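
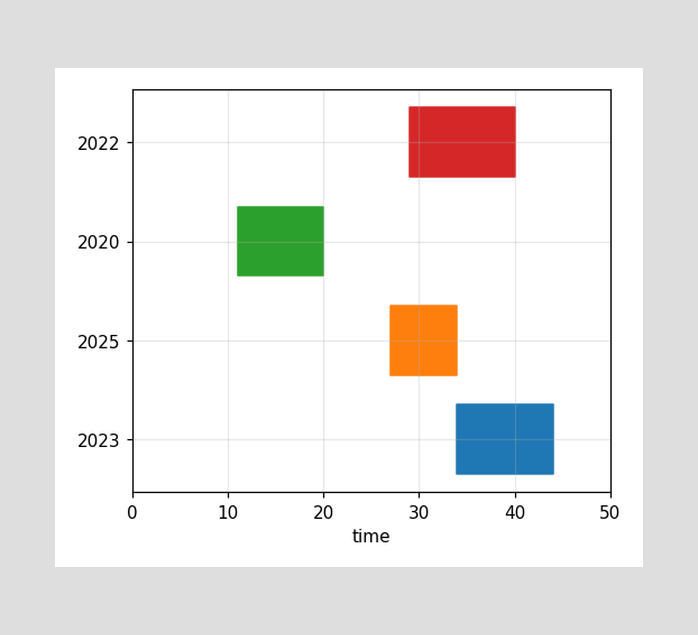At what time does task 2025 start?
27

The 2025 bar begins at t=27.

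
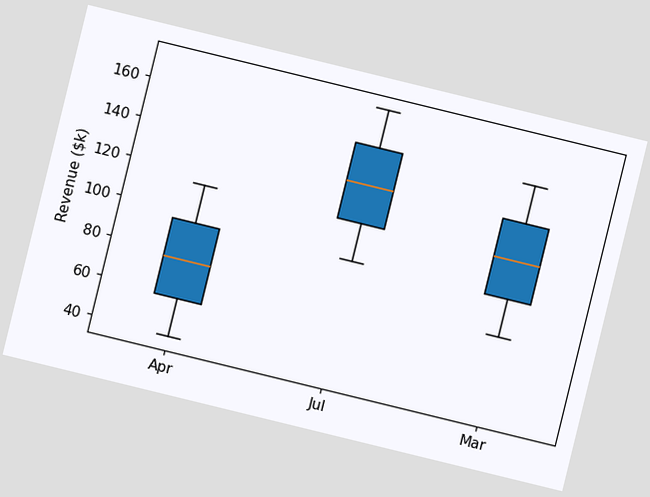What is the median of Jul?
The chart is tilted about 14° clockwise. The median line in the Jul box sits at $133k.

$133k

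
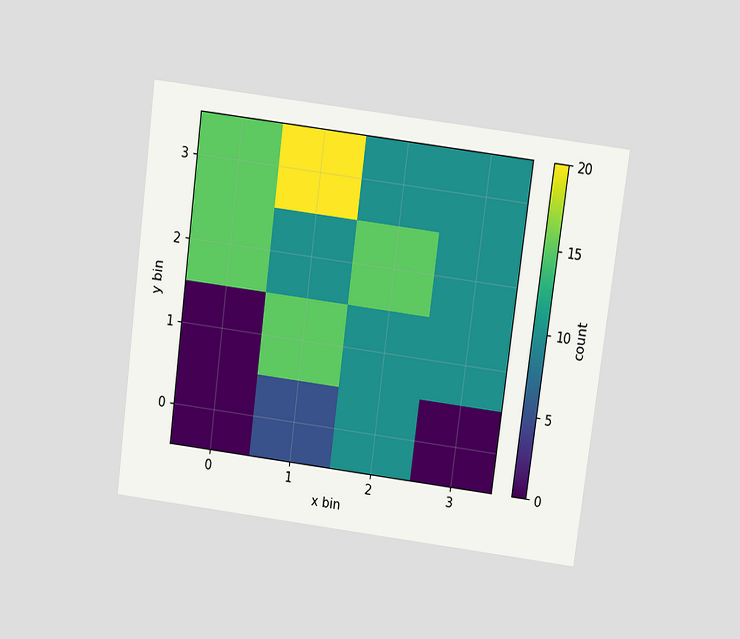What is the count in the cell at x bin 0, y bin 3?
The chart is tilted about 7° clockwise and viewed slightly from above. Matching the cell (0, 3) against the colorbar gives 15.

15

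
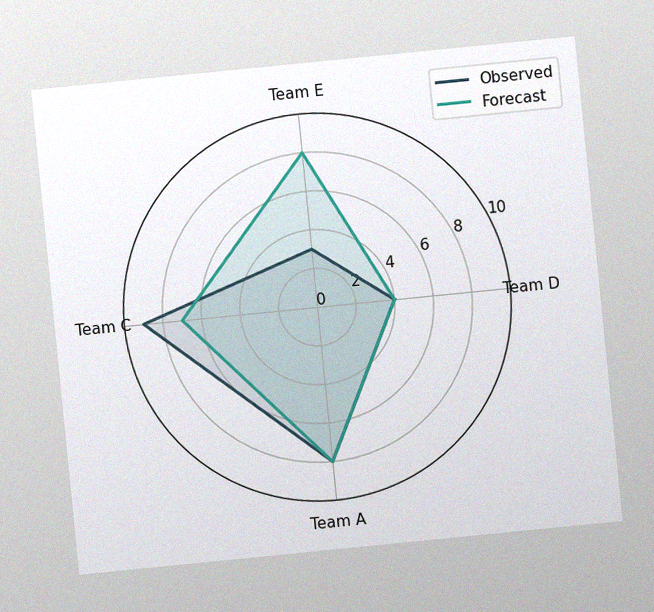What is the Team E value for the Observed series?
The chart is tilted about 6° counter-clockwise, with some photo noise. On the Team E axis, Observed reaches 3.

3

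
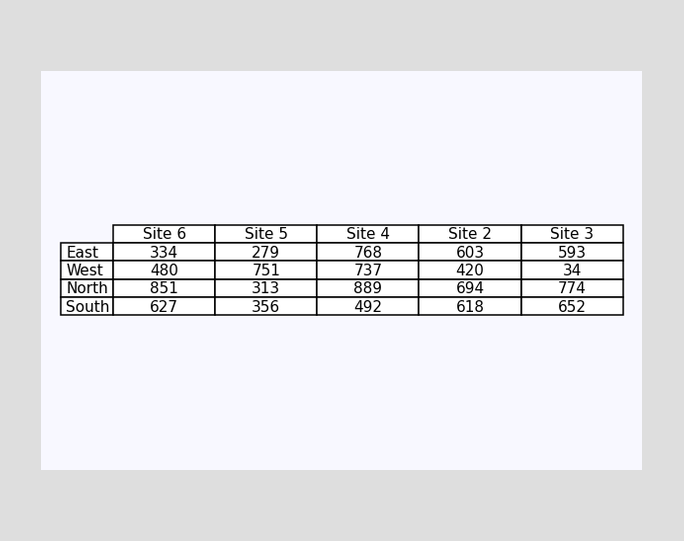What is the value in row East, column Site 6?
334

The (East, Site 6) cell reads 334.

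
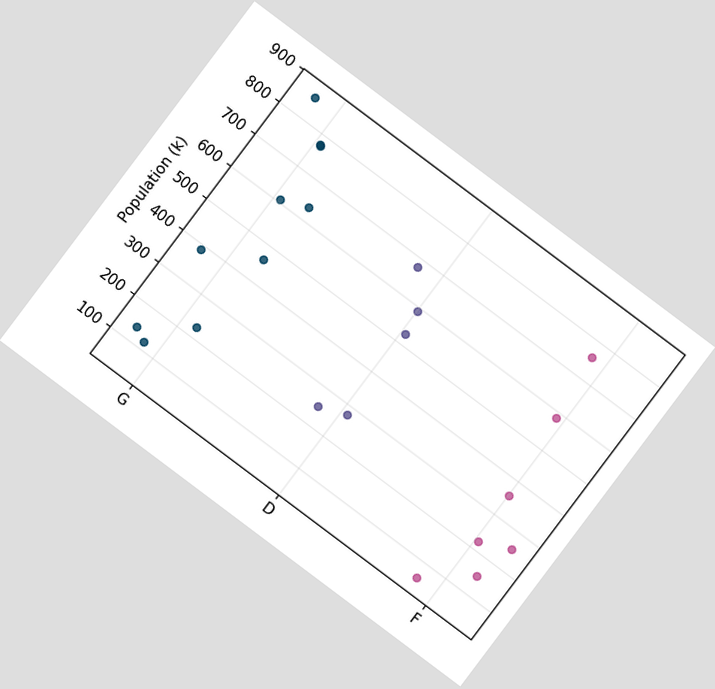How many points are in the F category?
The chart is tilted about 37° clockwise. Counting the markers in the F column gives 7.

7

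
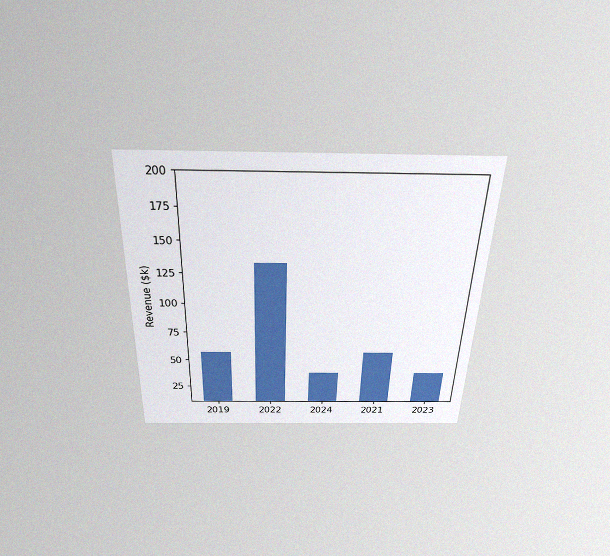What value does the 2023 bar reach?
$38k

The chart is viewed slightly from above, with some photo noise. Reading along the chart's y-axis, the 2023 bar reaches $38k.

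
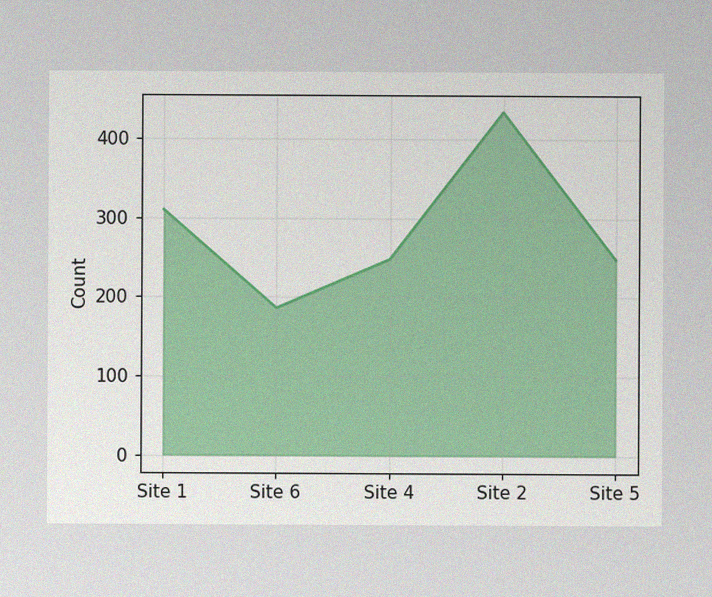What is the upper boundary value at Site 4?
The image has some photo noise and uneven lighting. At Site 4 the upper boundary is at 248.

248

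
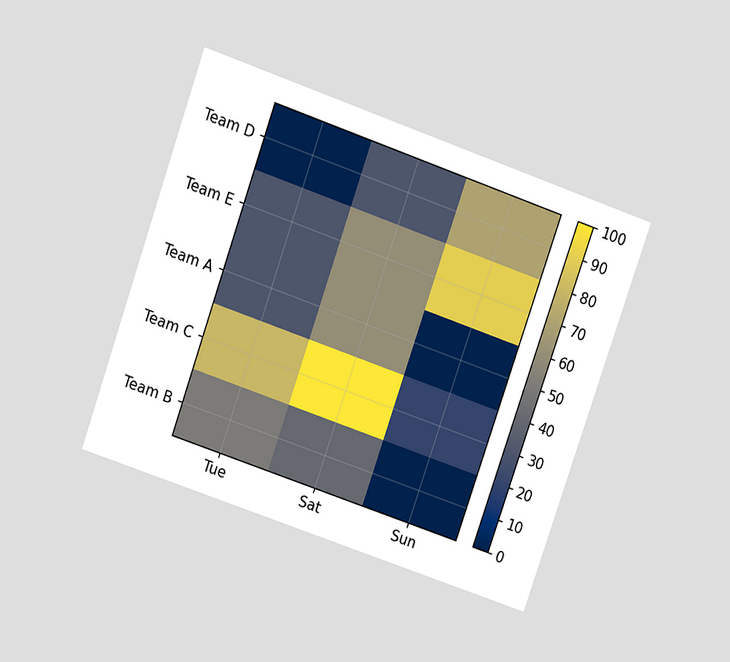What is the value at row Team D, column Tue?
0

The chart is tilted about 19° clockwise and viewed at a slight angle. Matching cell (Team D, Tue) against the colorbar gives 0.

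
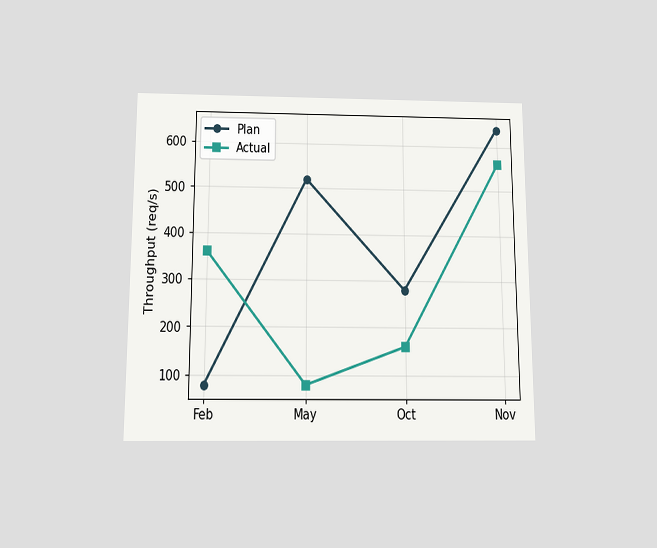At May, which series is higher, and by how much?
The chart is viewed slightly from below. At May, Plan sits above the other line by 440req/s.

Plan, by 440req/s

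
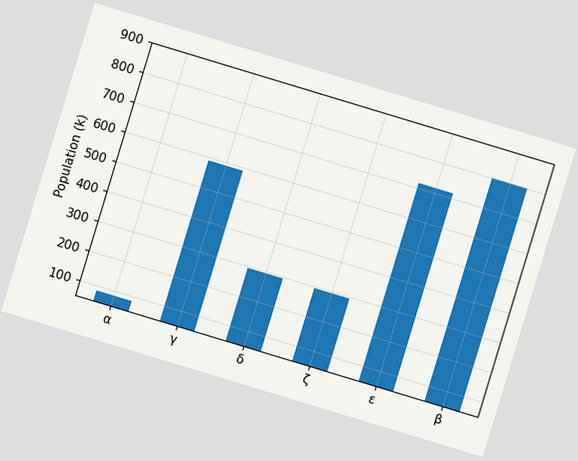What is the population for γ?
588k

The chart is tilted about 17° clockwise. Reading along the chart's y-axis, the γ bar reaches 588k.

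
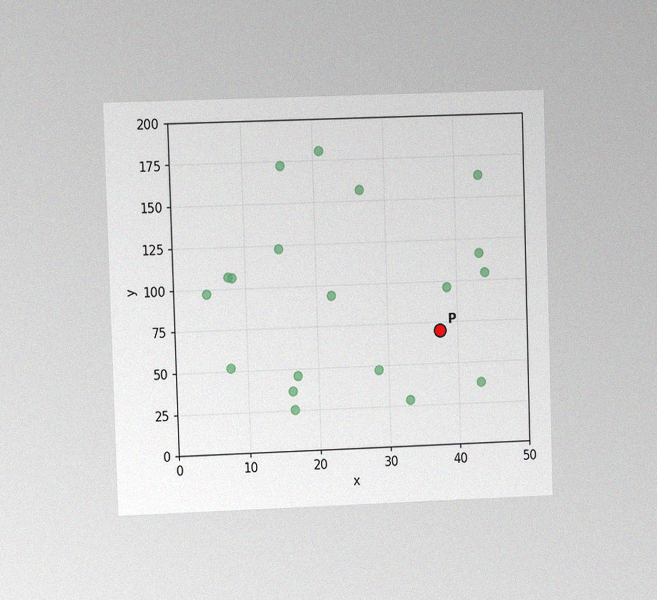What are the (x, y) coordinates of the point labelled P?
(37.5, 70)

The chart is viewed at a slight angle, with some photo noise. Following the gridlines from P to each axis, P sits at (37.5, 70).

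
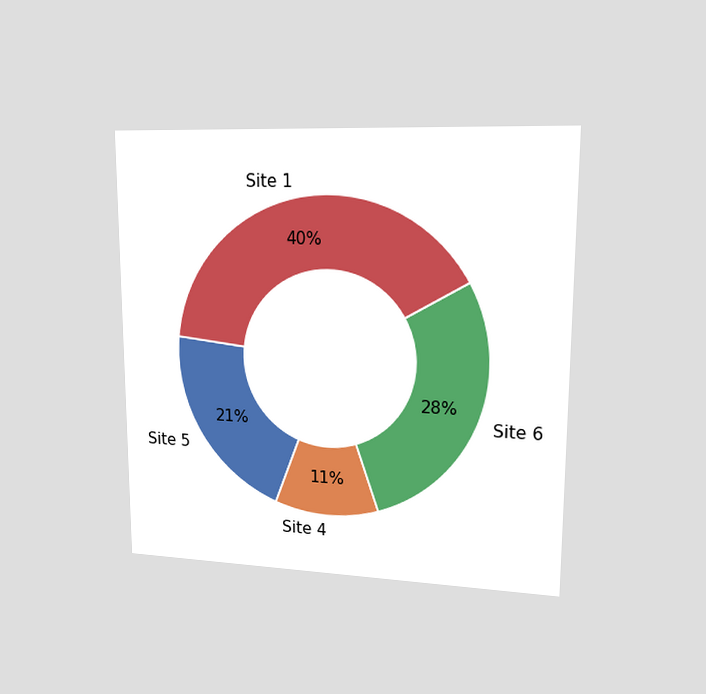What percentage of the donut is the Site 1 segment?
40%

The chart is viewed at a slight angle. The Site 1 segment takes up 40% of the ring.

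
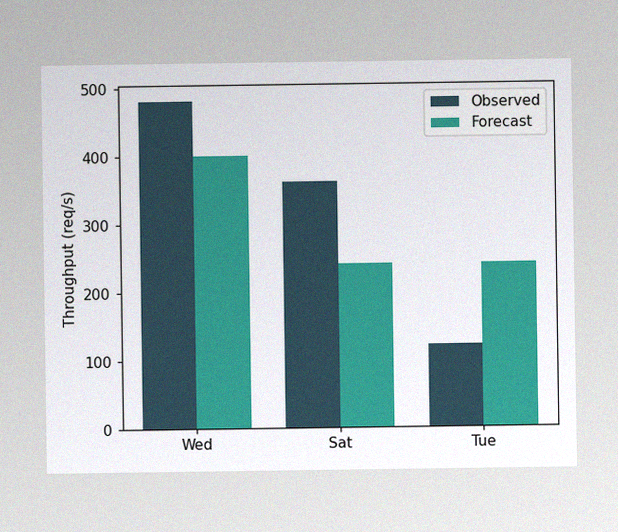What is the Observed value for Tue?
The image has some photo noise and uneven lighting. The Observed bar at Tue reaches 120req/s on the y-axis.

120req/s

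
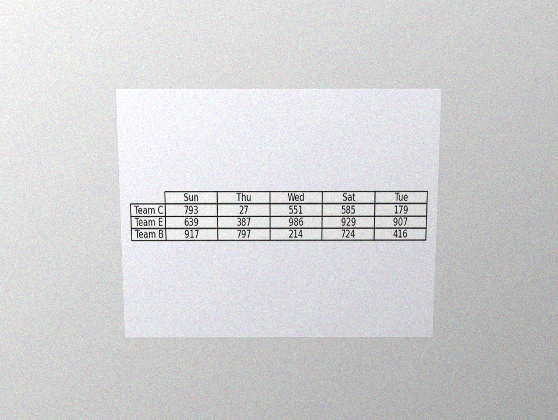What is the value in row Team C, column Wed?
551

The chart is viewed slightly from above, with some photo noise. The (Team C, Wed) cell reads 551.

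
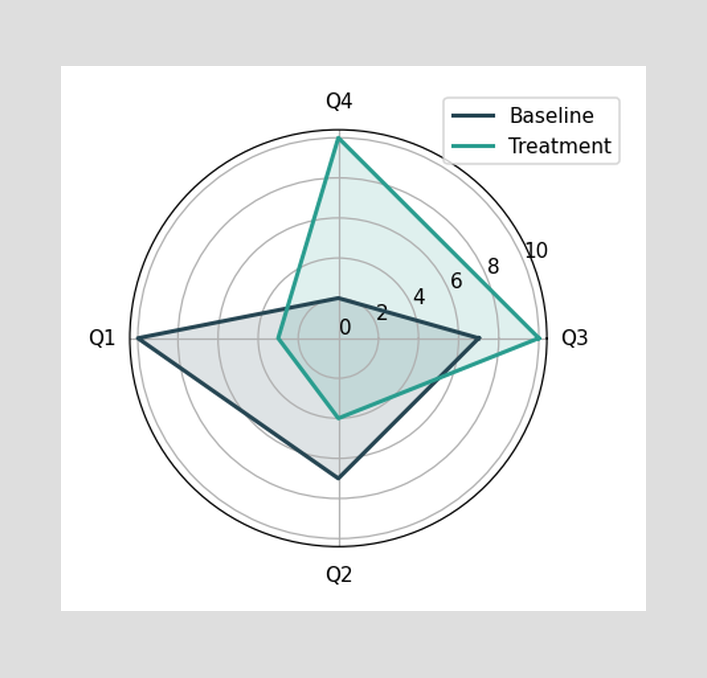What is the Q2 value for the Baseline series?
On the Q2 axis, Baseline reaches 7.

7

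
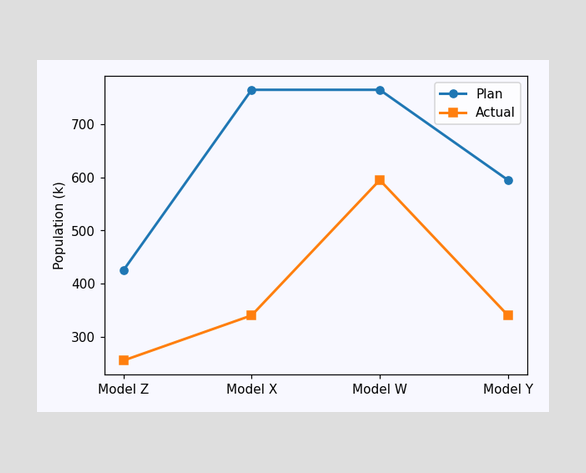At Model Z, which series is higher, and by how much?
Plan, by 170k

At Model Z, Plan sits above the other line by 170k.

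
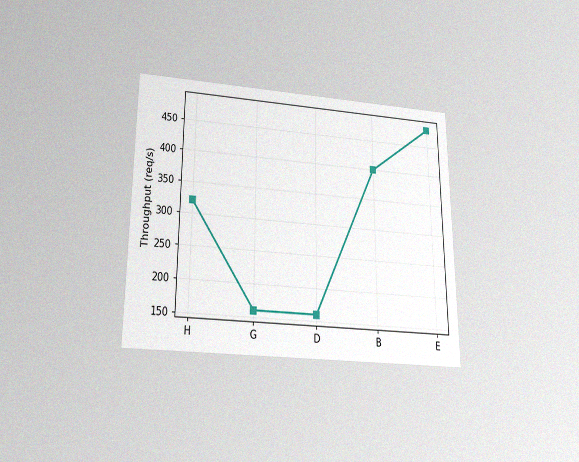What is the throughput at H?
The chart is viewed slightly from below, with some photo noise. At H, the line is at 320req/s.

320req/s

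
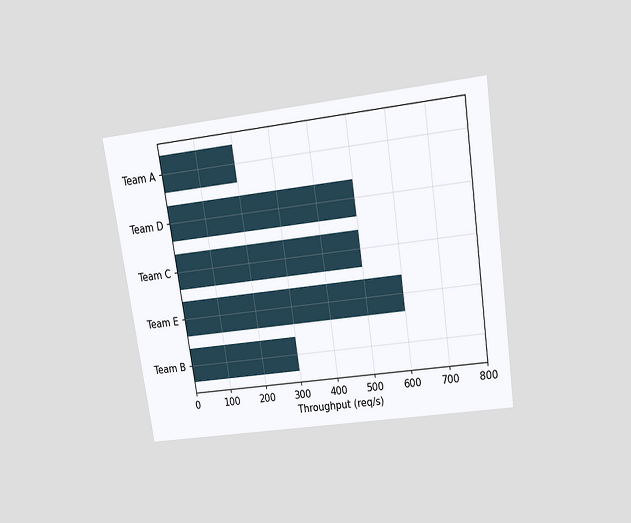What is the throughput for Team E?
600req/s

The chart is tilted about 9° counter-clockwise and viewed slightly from above. Reading along the chart's x-axis, the Team E bar reaches 600req/s.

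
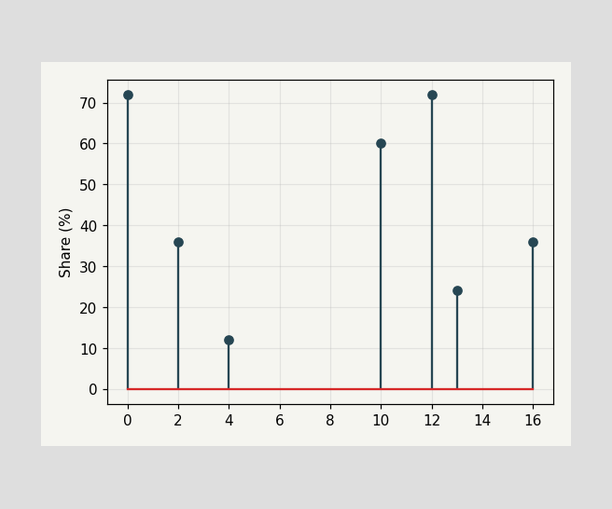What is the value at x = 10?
The stem at x=10 reaches 60%.

60%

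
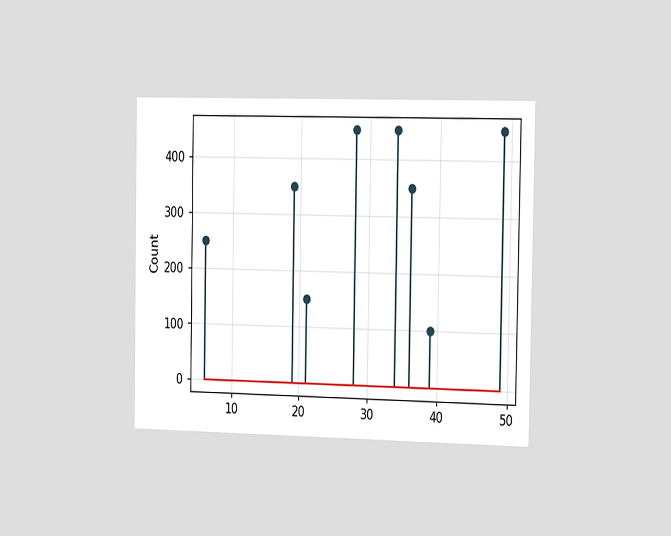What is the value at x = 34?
450

The chart is viewed slightly from the right. The stem at x=34 reaches 450.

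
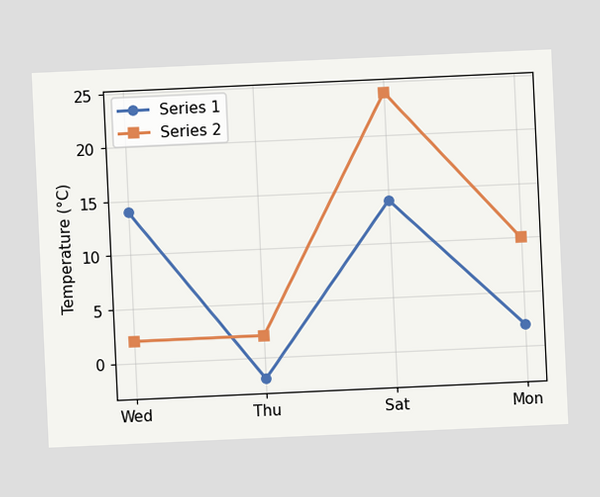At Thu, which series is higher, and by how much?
Series 2, by 4°C

The chart is tilted about 3° counter-clockwise. At Thu, Series 2 sits above the other line by 4°C.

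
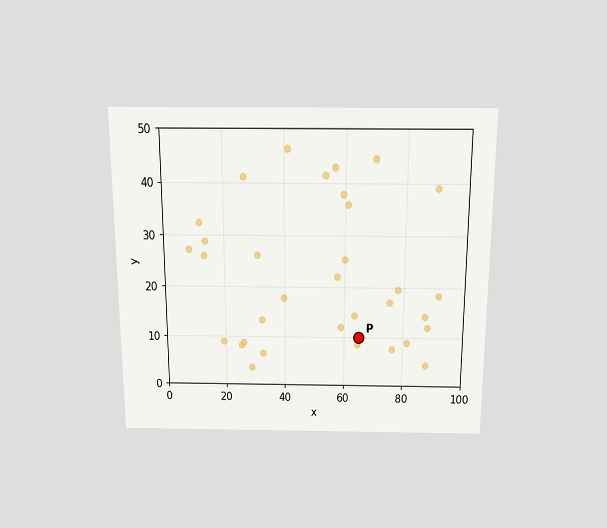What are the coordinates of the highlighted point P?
The chart is viewed slightly from above. Following the gridlines from P to each axis, P sits at (65, 10).

(65, 10)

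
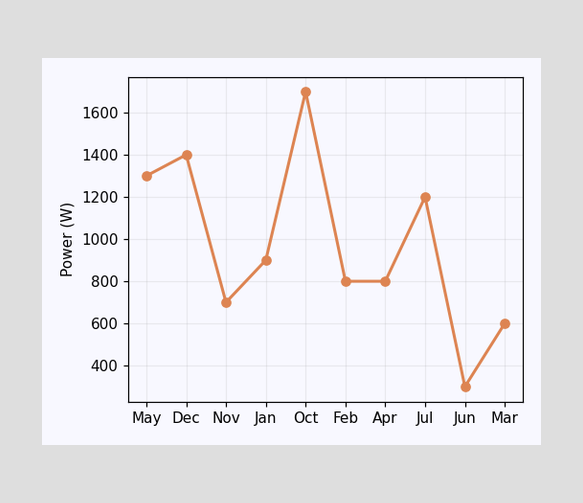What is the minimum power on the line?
300W

The lowest point is at Jun, and reading across to the y-axis gives 300W.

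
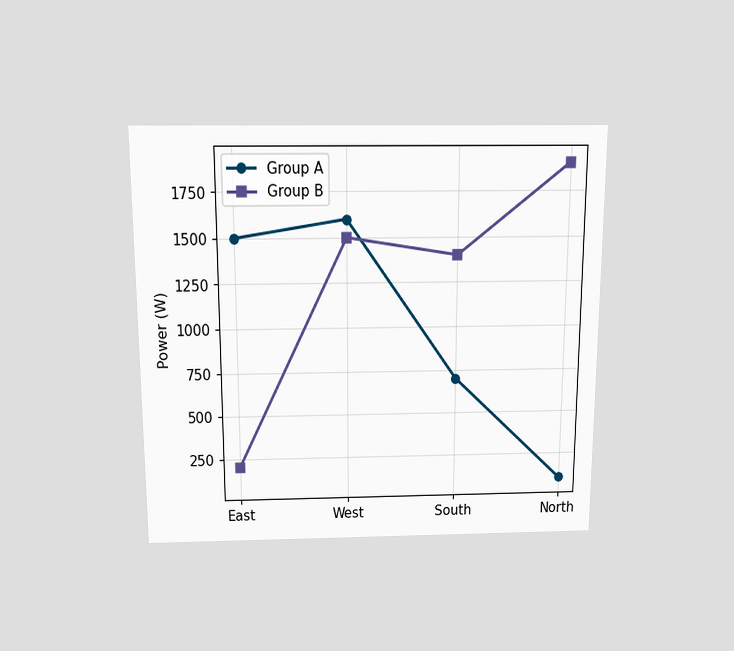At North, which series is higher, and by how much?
Group B, by 1800W

The chart is viewed slightly from above. At North, Group B sits above the other line by 1800W.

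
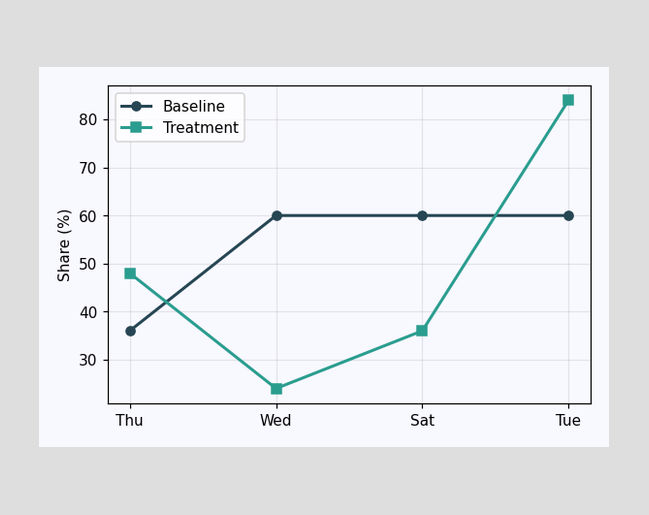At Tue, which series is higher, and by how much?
Treatment, by 24%

At Tue, Treatment sits above the other line by 24%.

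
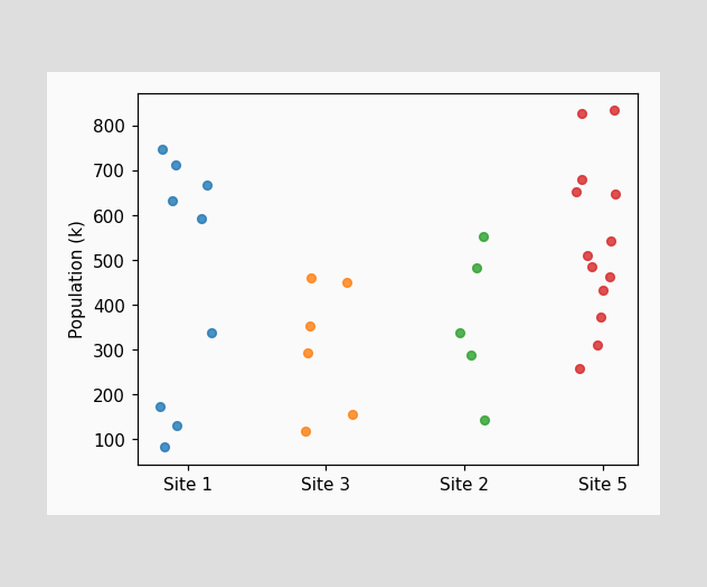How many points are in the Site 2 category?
Counting the markers in the Site 2 column gives 5.

5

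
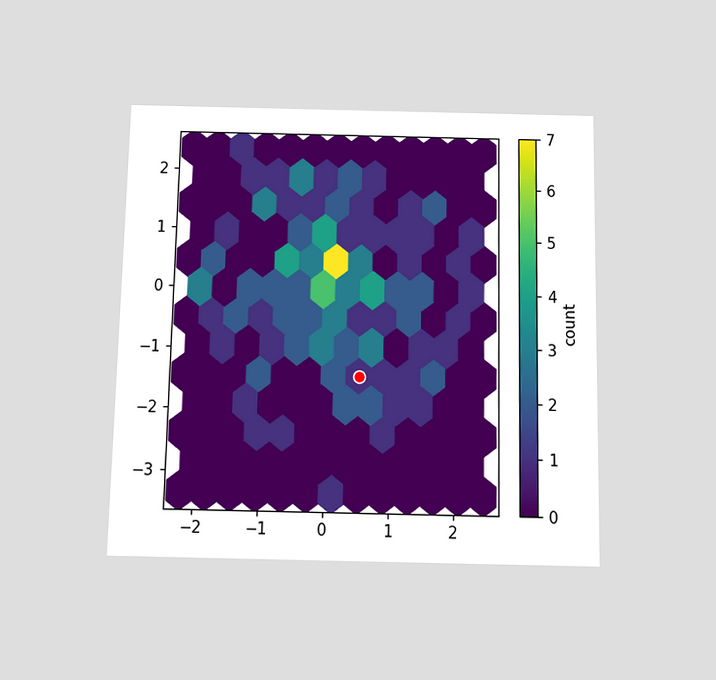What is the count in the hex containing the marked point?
The chart is viewed slightly from below. The marked hex reads 1 on the colorbar.

1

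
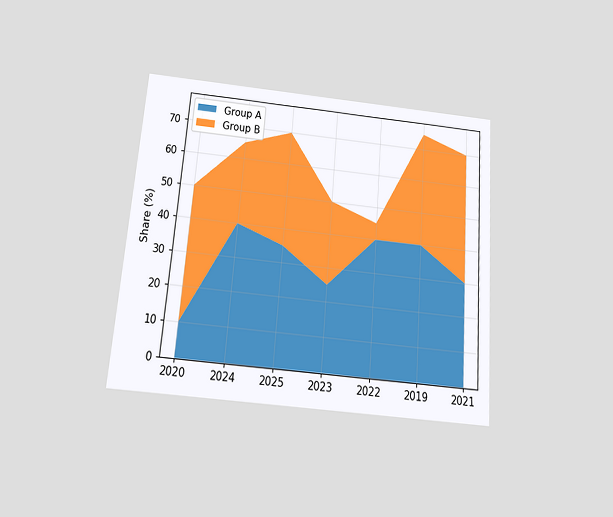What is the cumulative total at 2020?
50%

The chart is tilted about 5° clockwise and viewed slightly from below. The stacked total at 2020 reaches 50%.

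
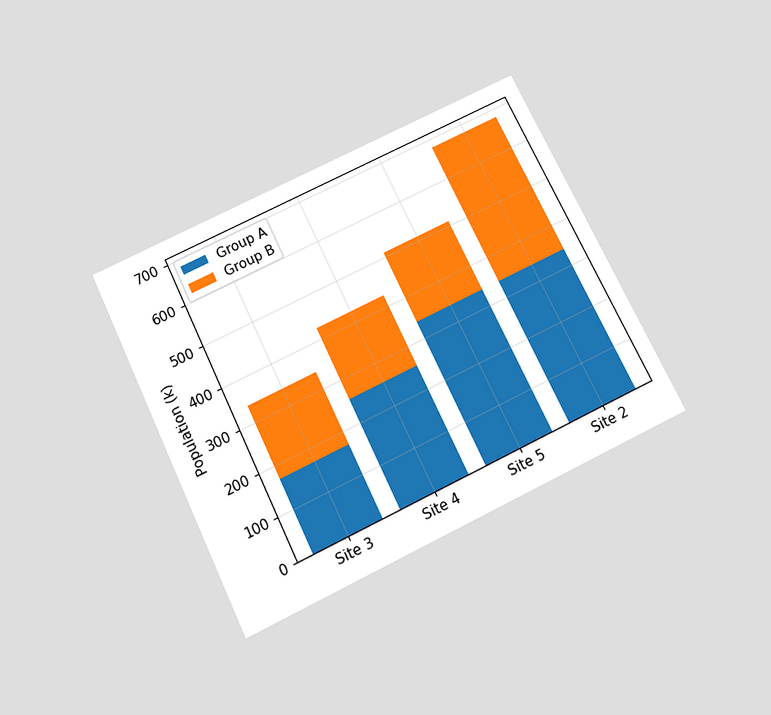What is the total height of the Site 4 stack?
425k

The chart is tilted about 26° counter-clockwise and viewed slightly from below. The Site 4 stack's top reaches 425k on the y-axis.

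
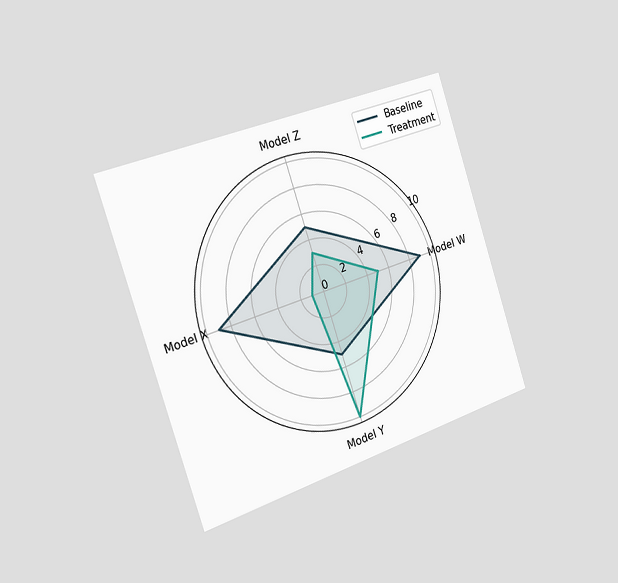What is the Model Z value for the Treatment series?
3

The chart is tilted about 18° counter-clockwise and viewed slightly from the left. On the Model Z axis, Treatment reaches 3.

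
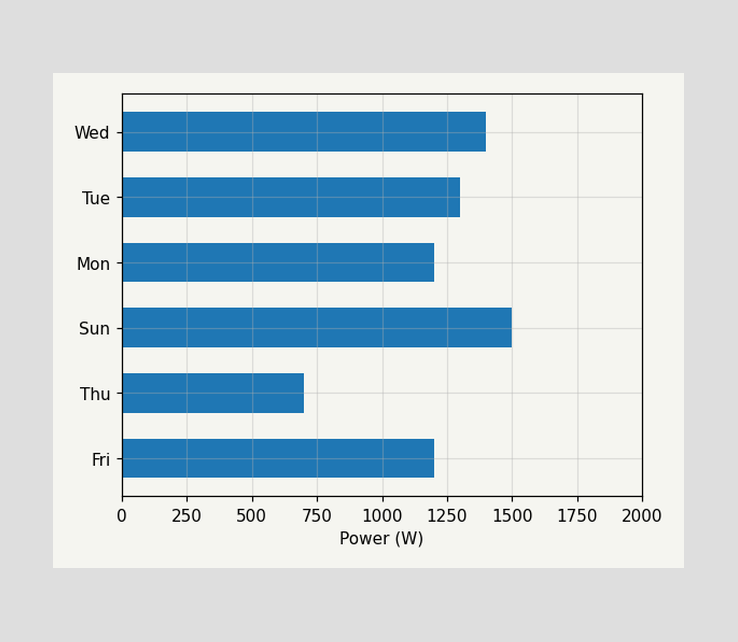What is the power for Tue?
1300W

Reading along the chart's x-axis, the Tue bar reaches 1300W.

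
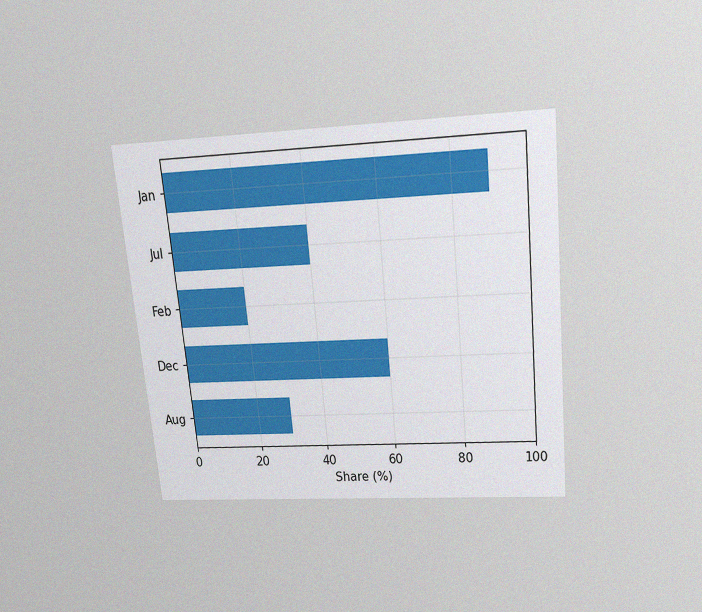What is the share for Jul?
40%

The chart is tilted about 6° counter-clockwise and viewed slightly from above, with some photo noise. Reading along the chart's x-axis, the Jul bar reaches 40%.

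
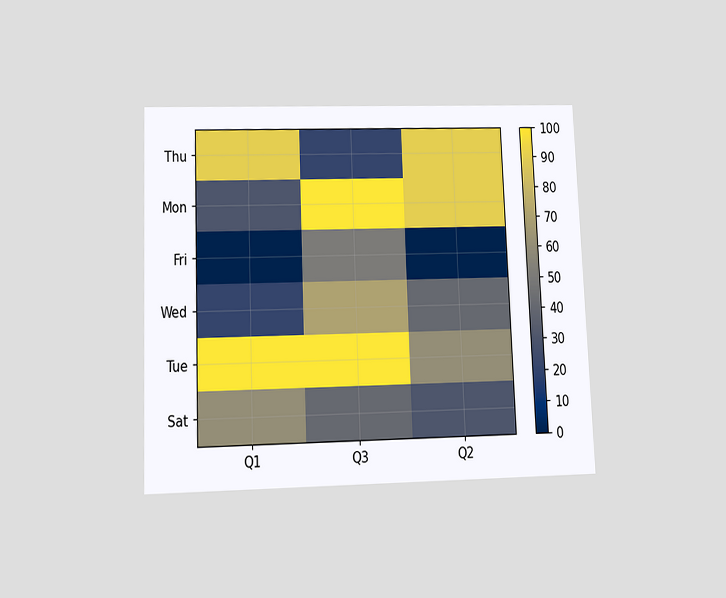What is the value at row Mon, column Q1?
30

The chart is tilted about 2° counter-clockwise and viewed slightly from below. Matching cell (Mon, Q1) against the colorbar gives 30.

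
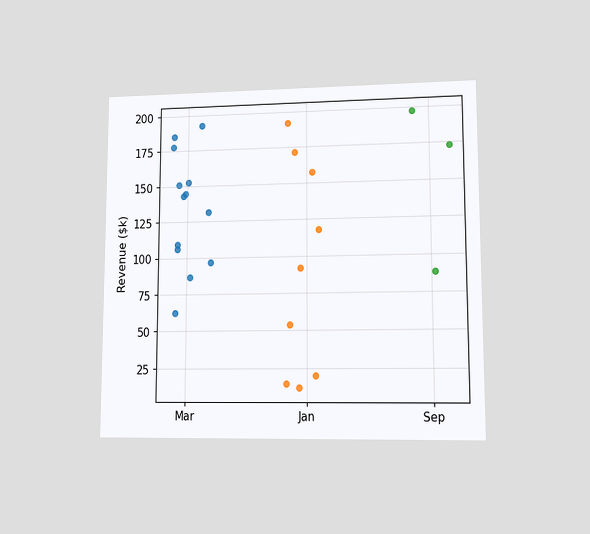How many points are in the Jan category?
9

The chart is viewed at a slight angle. Counting the markers in the Jan column gives 9.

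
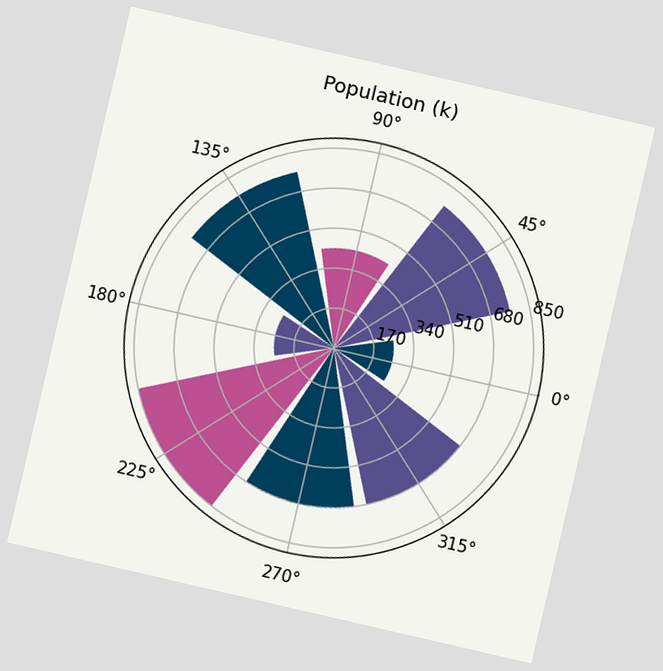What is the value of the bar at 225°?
850k

The chart is tilted about 13° clockwise. The bar at 225° reaches 850k on the radial axis.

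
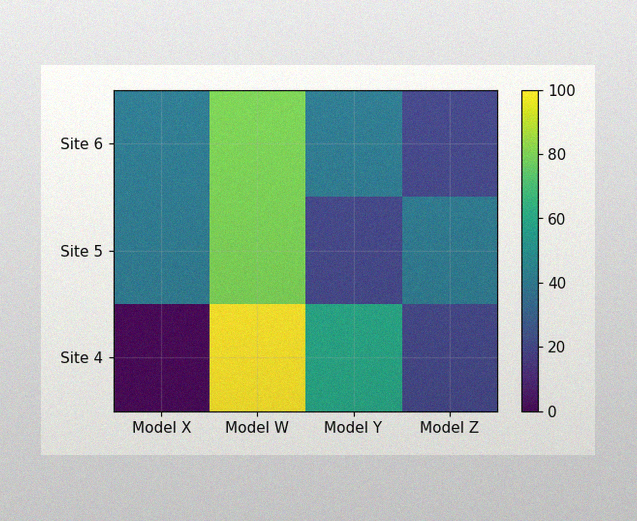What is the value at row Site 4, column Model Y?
The image has some photo noise and uneven lighting. Matching cell (Site 4, Model Y) against the colorbar gives 60.

60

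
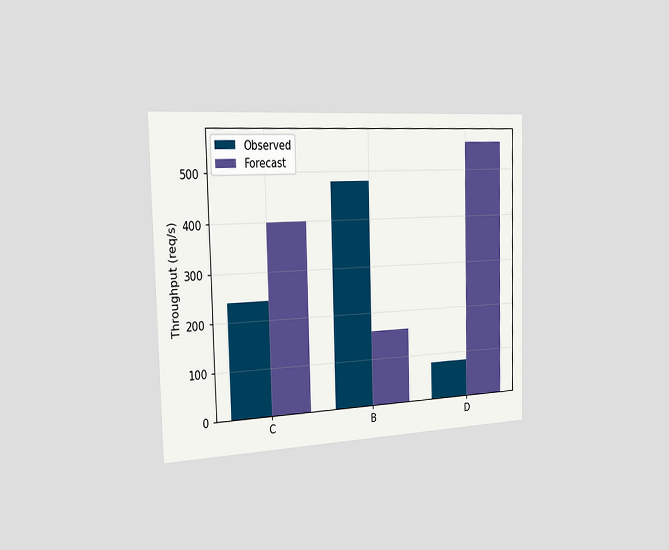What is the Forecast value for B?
160req/s

The chart is viewed slightly from the left. The Forecast bar at B reaches 160req/s on the y-axis.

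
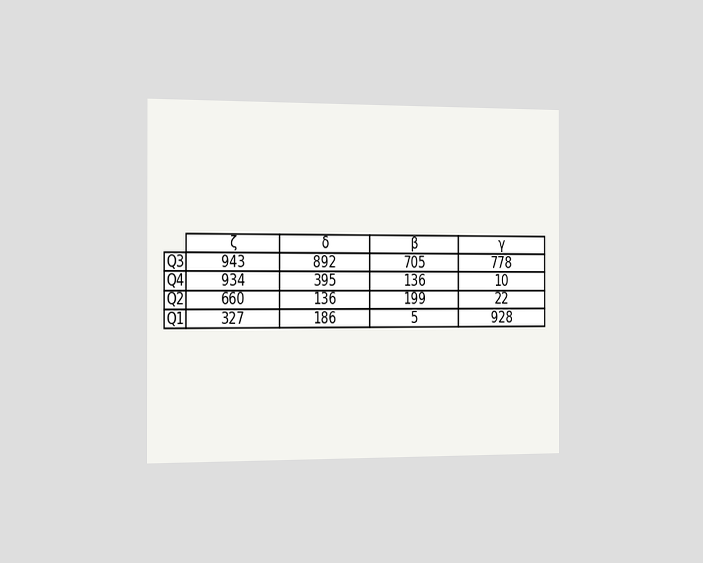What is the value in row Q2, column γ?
22

The chart is viewed slightly from the left. The (Q2, γ) cell reads 22.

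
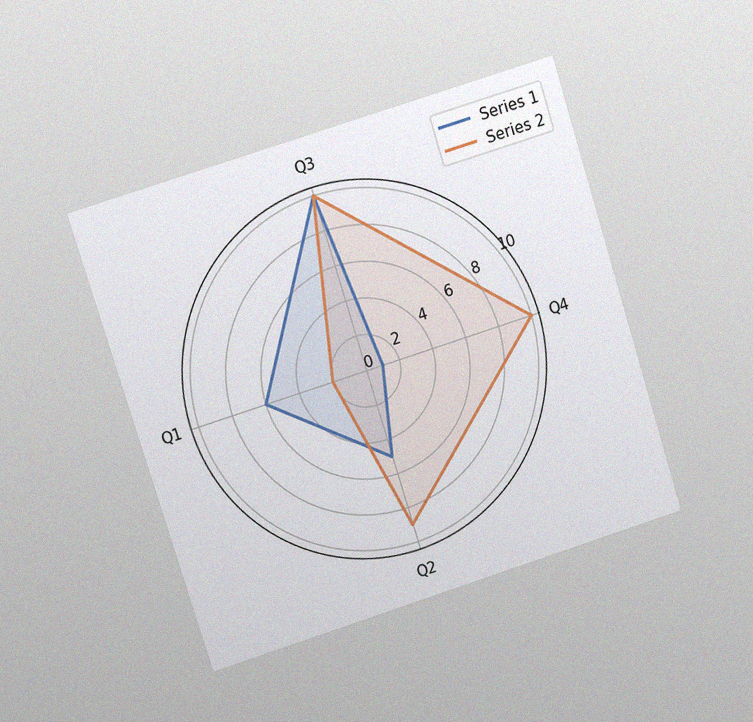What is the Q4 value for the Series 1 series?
1

The chart is tilted about 17° counter-clockwise and viewed at a slight angle, with some photo noise. On the Q4 axis, Series 1 reaches 1.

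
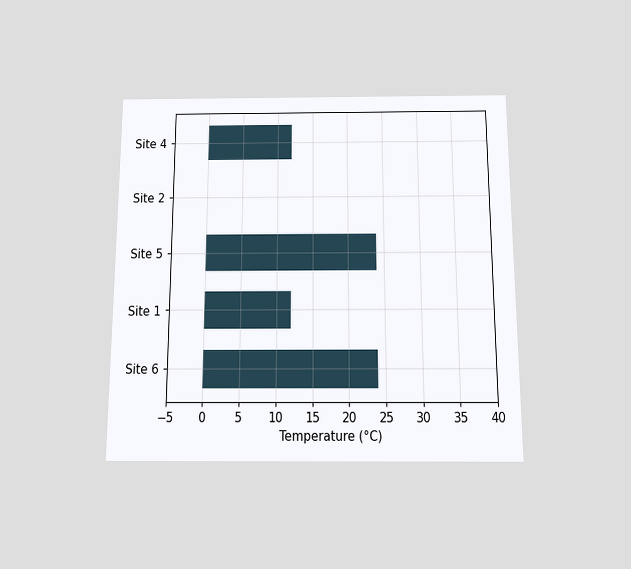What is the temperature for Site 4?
The chart is viewed slightly from below. Reading along the chart's x-axis, the Site 4 bar reaches 12°C.

12°C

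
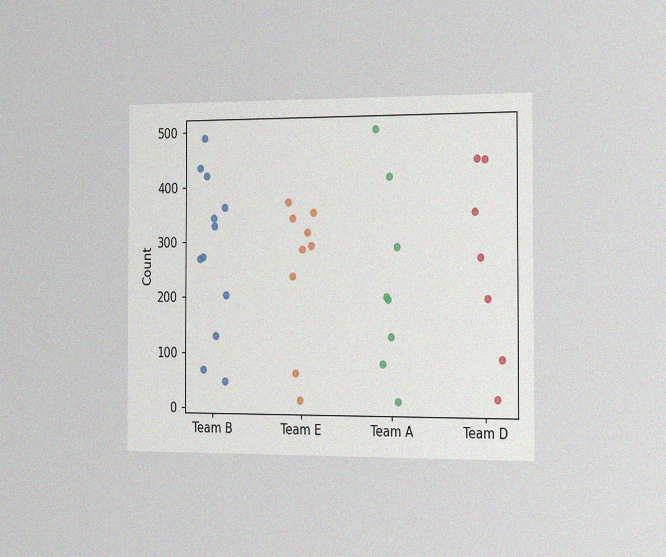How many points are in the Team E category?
9

The chart is viewed slightly from the right, with some photo noise. Counting the markers in the Team E column gives 9.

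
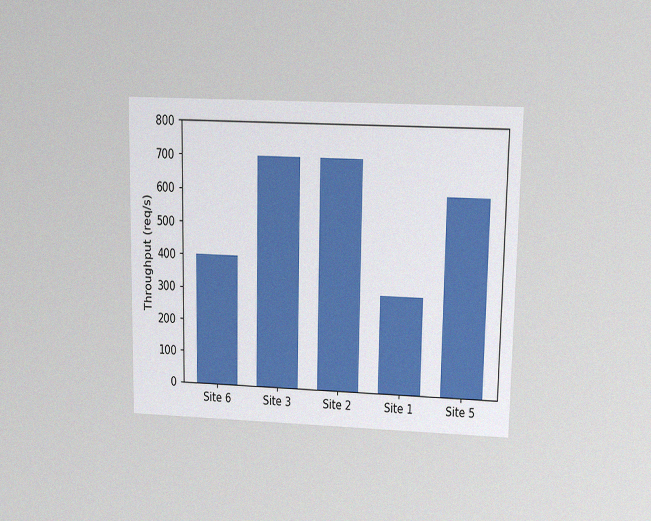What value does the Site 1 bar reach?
300req/s

The chart is viewed slightly from above, with some photo noise. Reading along the chart's y-axis, the Site 1 bar reaches 300req/s.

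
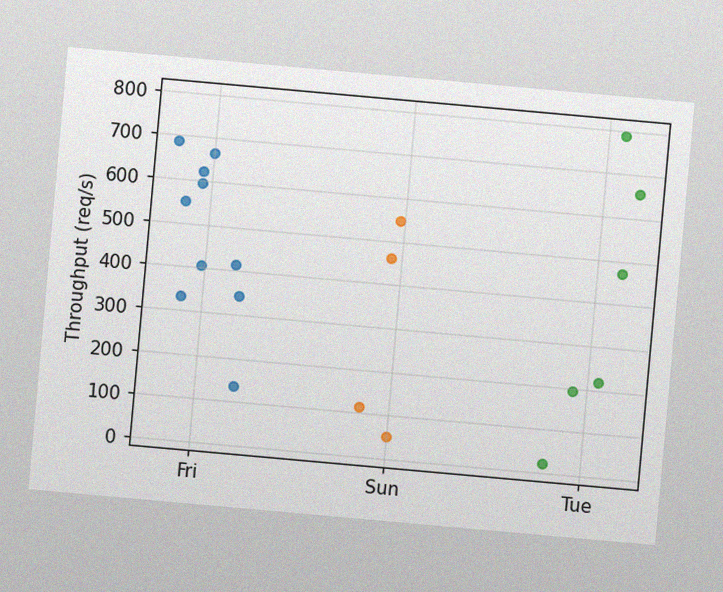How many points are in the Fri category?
10

The chart is tilted about 5° clockwise, with some photo noise. Counting the markers in the Fri column gives 10.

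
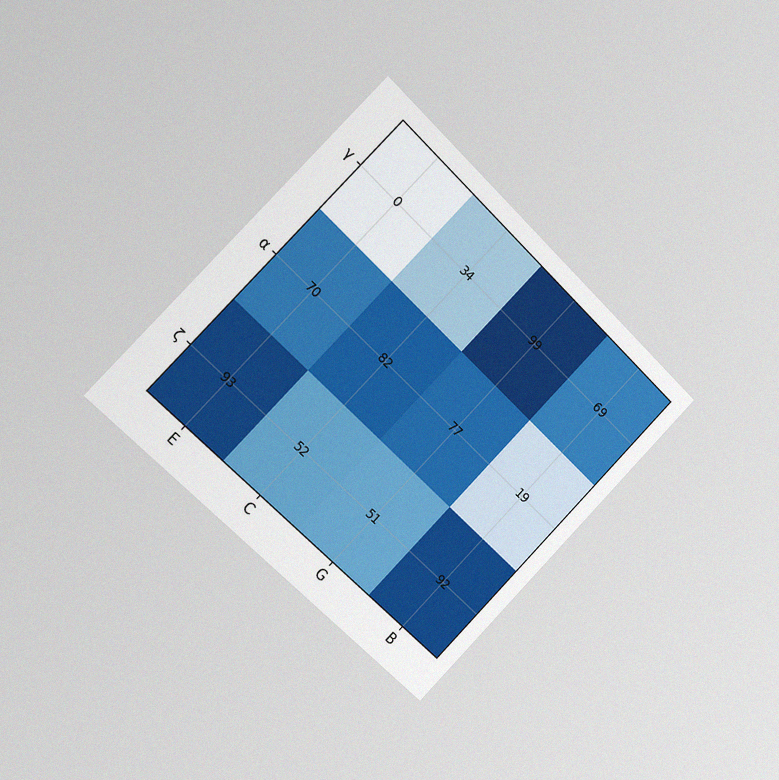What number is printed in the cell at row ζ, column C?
52

The chart is tilted about 45° clockwise and viewed slightly from the left, with some photo noise. The (ζ, C) cell reads 52.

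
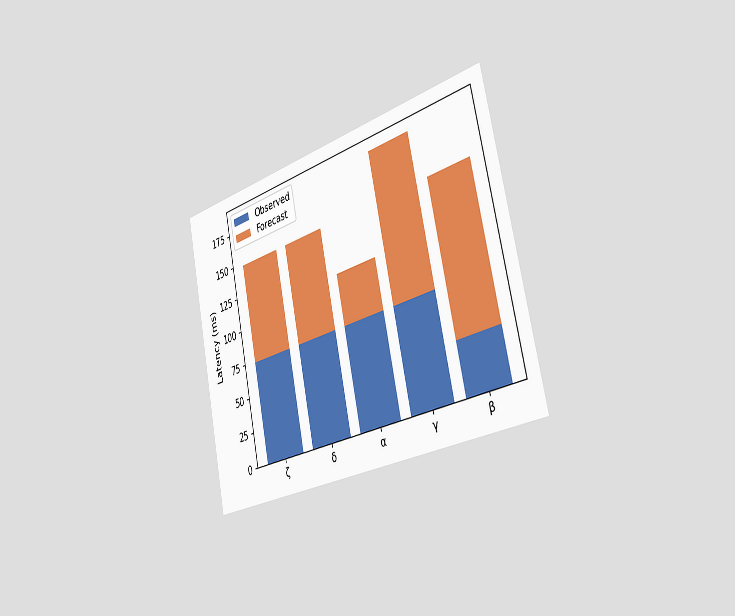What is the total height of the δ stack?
148ms

The chart is tilted about 12° counter-clockwise and viewed slightly from the right. The δ stack's top reaches 148ms on the y-axis.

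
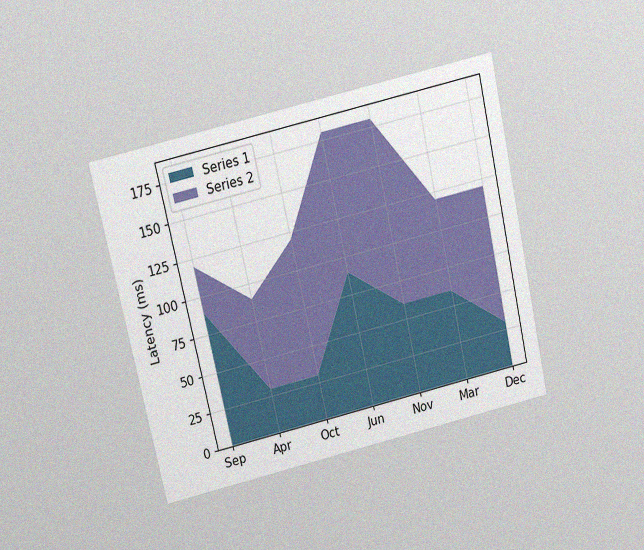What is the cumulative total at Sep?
120ms

The chart is tilted about 13° counter-clockwise and viewed slightly from above, with some photo noise. The stacked total at Sep reaches 120ms.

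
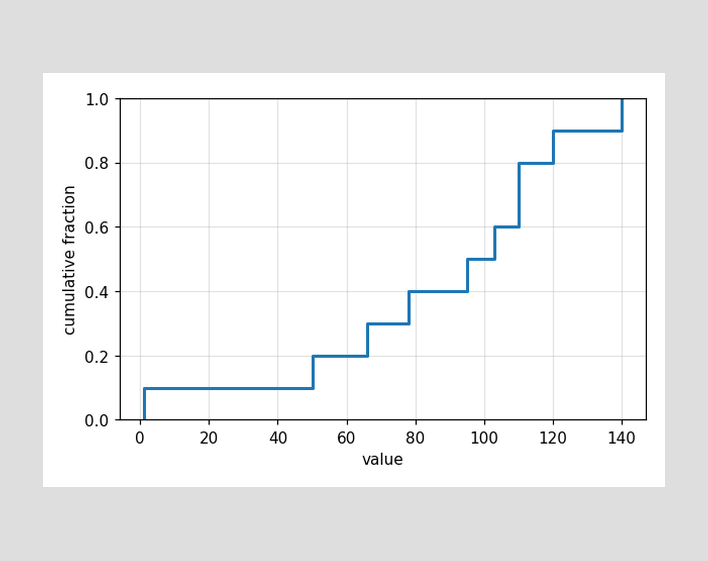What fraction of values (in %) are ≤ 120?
90%

At x=120 the ECDF step is at 90%.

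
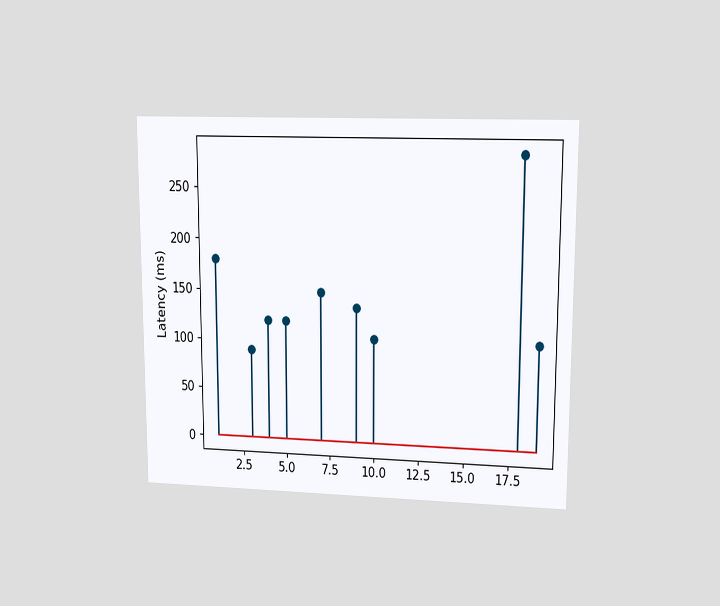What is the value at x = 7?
The chart is viewed at a slight angle. The stem at x=7 reaches 150ms.

150ms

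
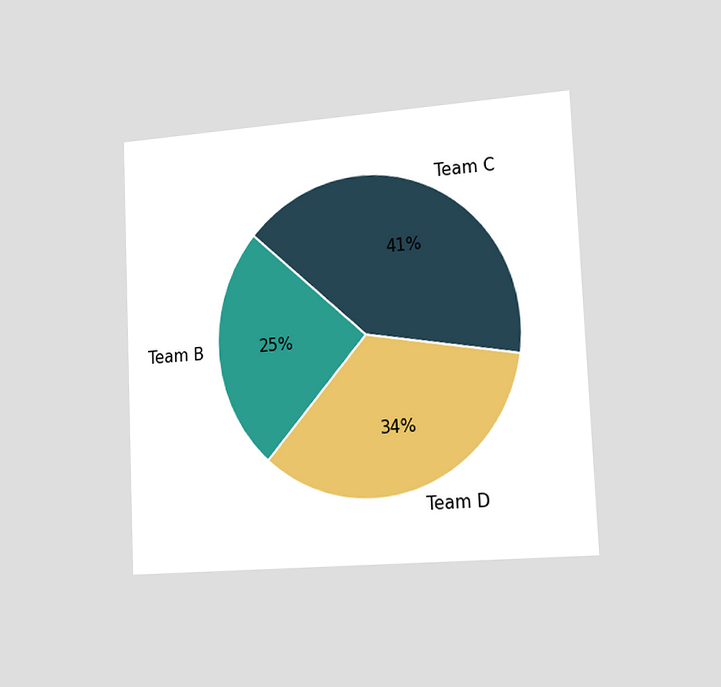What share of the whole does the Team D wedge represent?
The chart is tilted about 3° counter-clockwise and viewed slightly from the right. The Team D slice takes up 34% of the pie.

34%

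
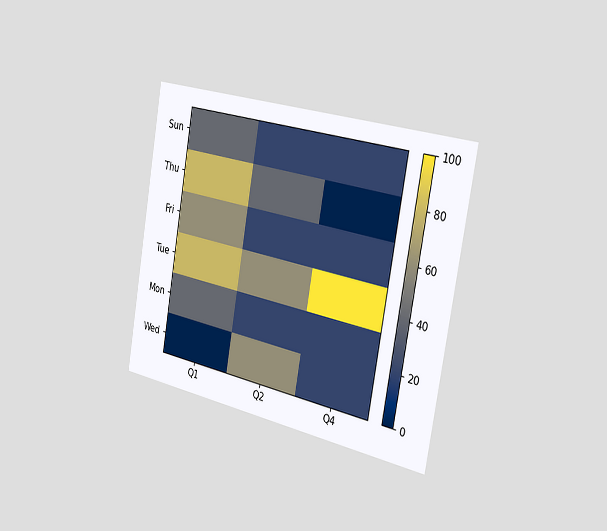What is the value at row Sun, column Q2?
The chart is tilted about 10° clockwise and viewed slightly from the right. Matching cell (Sun, Q2) against the colorbar gives 20.

20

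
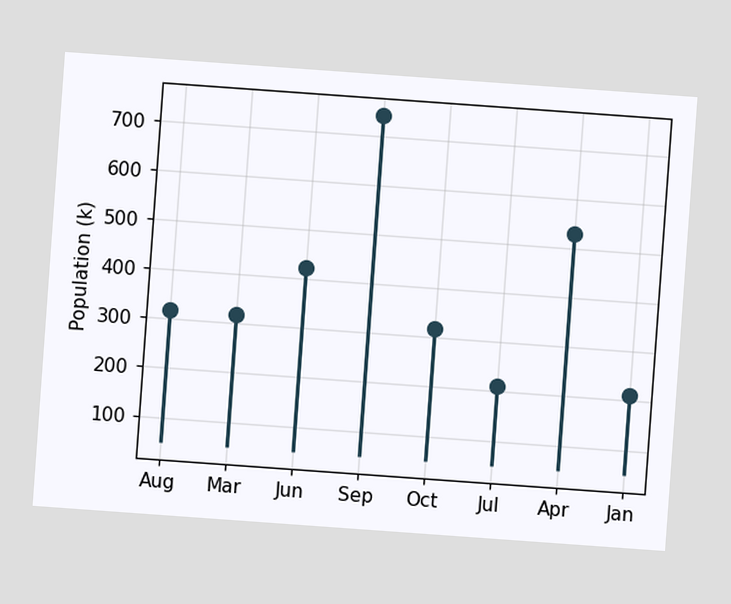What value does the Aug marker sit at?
318k

The chart is tilted about 4° clockwise. The Aug marker sits at 318k.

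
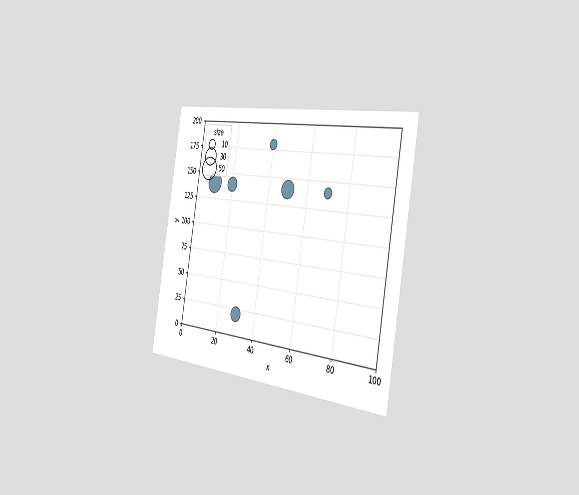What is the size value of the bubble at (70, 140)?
10

The chart is tilted about 10° clockwise and viewed slightly from the right. Matching the bubble at (70, 140) against the size legend gives 10.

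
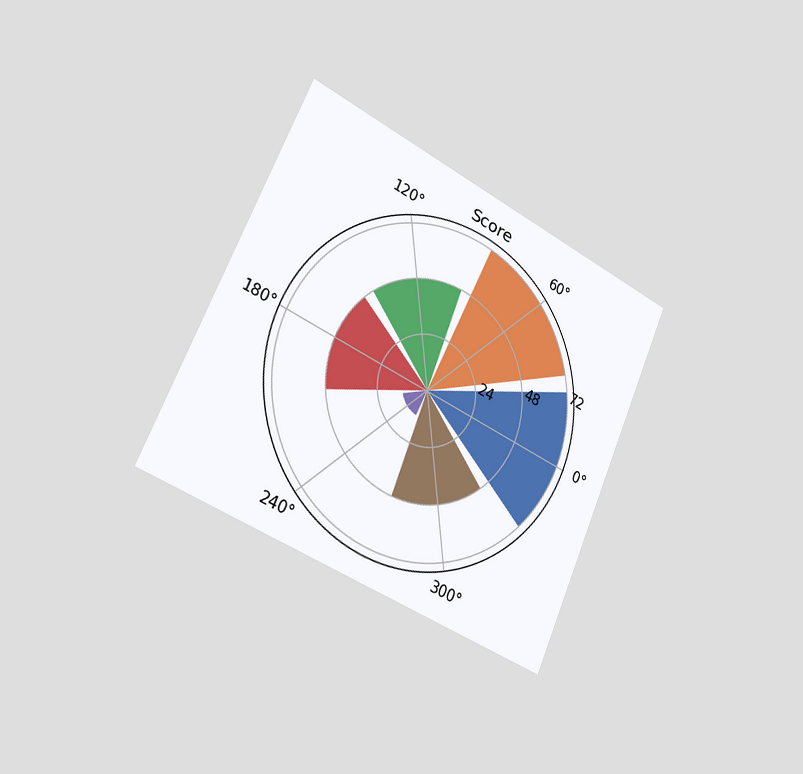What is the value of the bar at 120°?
The chart is tilted about 24° clockwise and viewed slightly from the left. The bar at 120° reaches 48 on the radial axis.

48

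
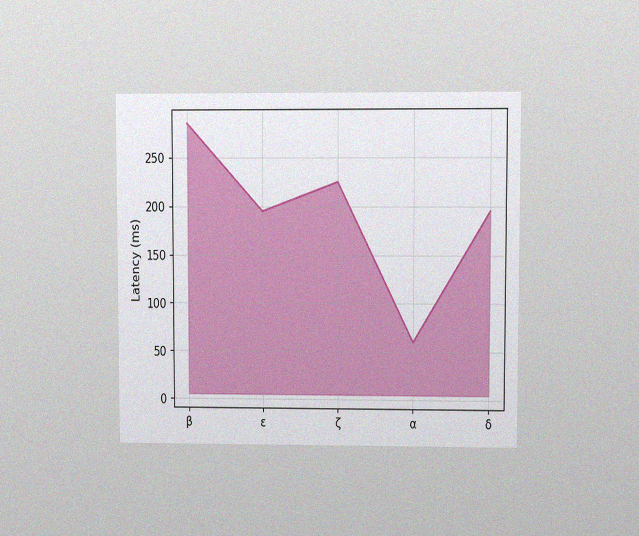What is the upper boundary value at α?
60ms

The chart is viewed at a slight angle, with some photo noise. At α the upper boundary is at 60ms.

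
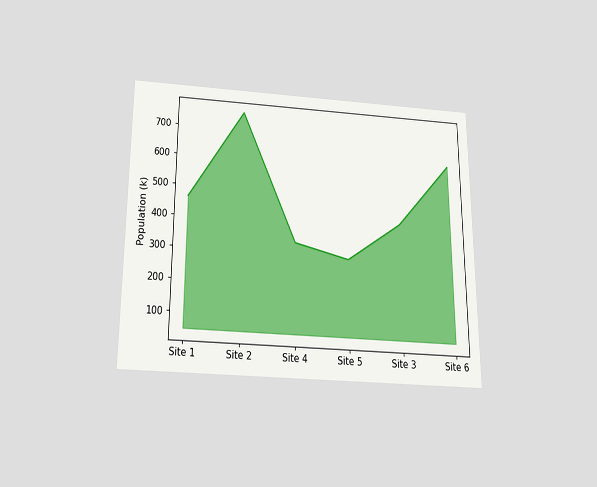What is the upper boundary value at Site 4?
The chart is viewed slightly from below. At Site 4 the upper boundary is at 336k.

336k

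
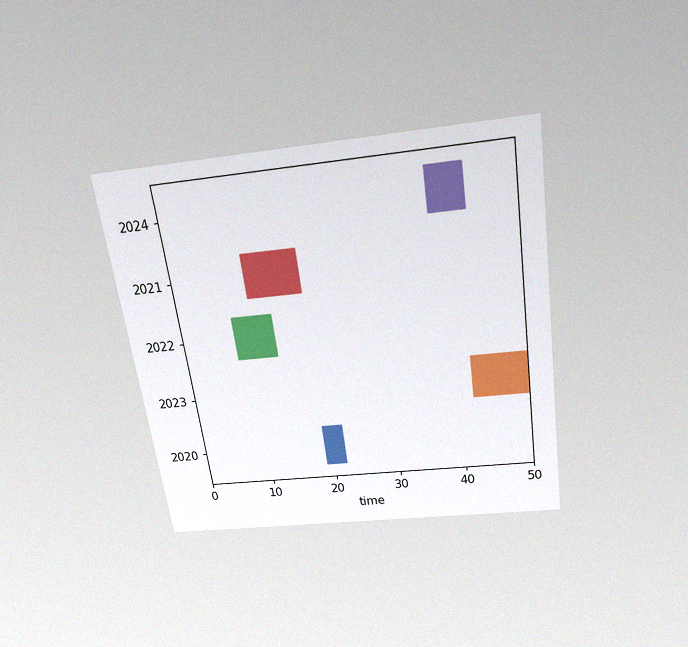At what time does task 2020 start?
19

The chart is tilted about 8° counter-clockwise and viewed slightly from above, with some photo noise. The 2020 bar begins at t=19.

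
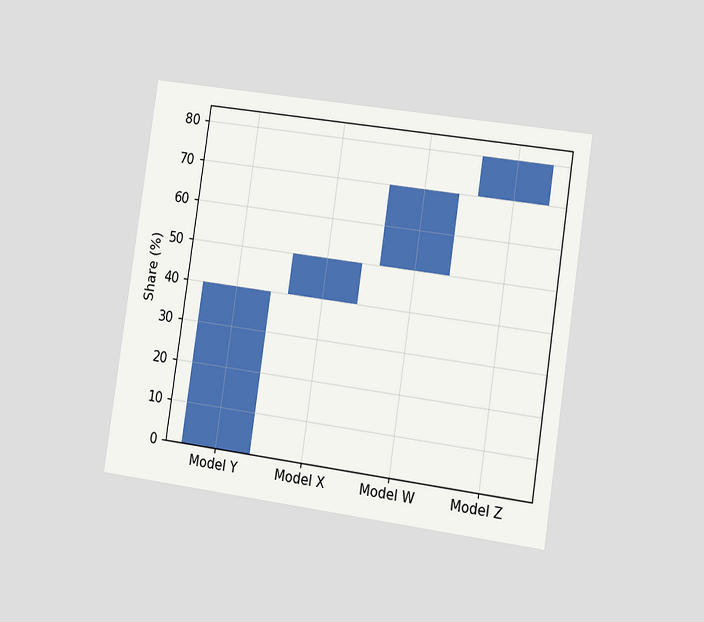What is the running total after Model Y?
40%

The chart is tilted about 8° clockwise and viewed slightly from the right. After Model Y the running total reaches 40%.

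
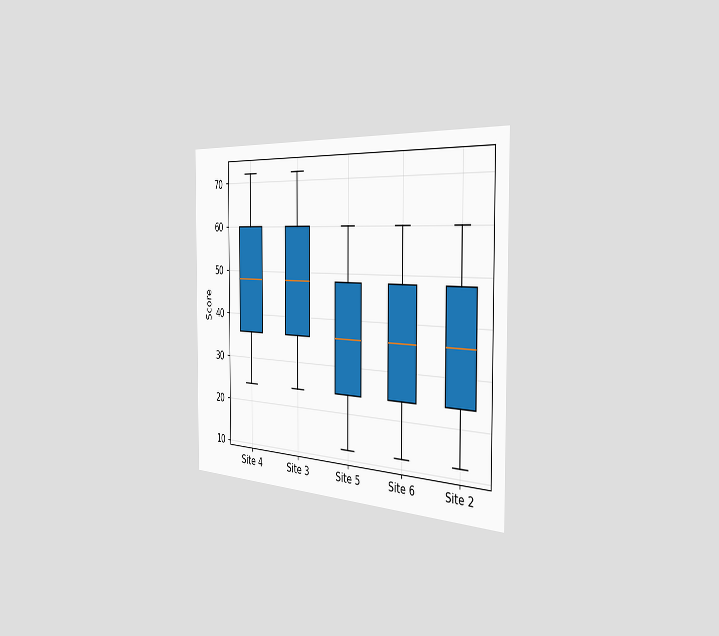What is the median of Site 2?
36

The chart is viewed slightly from the right. The median line in the Site 2 box sits at 36.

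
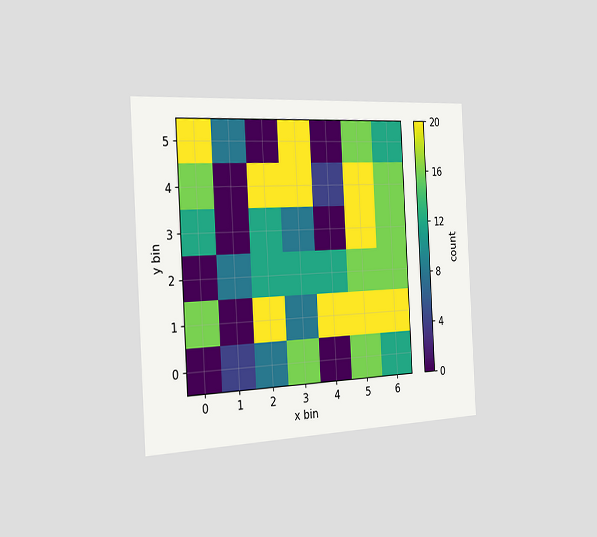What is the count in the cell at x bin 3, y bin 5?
The chart is tilted about 3° counter-clockwise and viewed slightly from the left. Matching the cell (3, 5) against the colorbar gives 20.

20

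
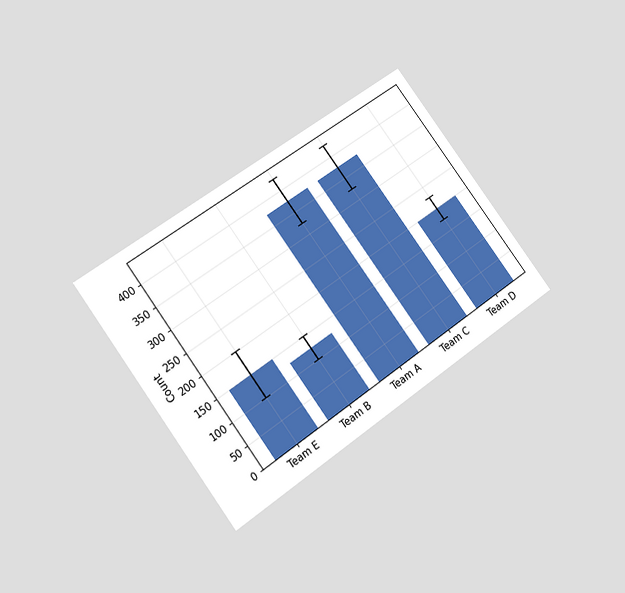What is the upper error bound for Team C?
The chart is tilted about 36° counter-clockwise and viewed at a slight angle. The Team C bar's upper whisker reaches 425.

425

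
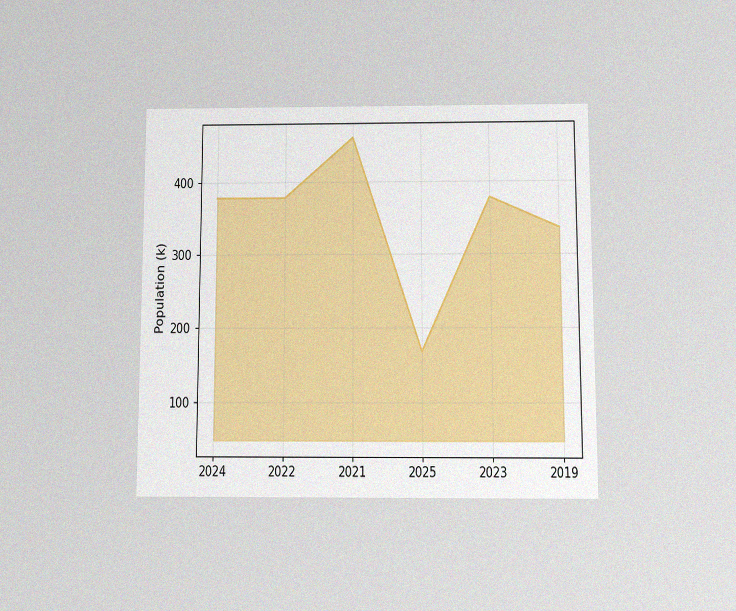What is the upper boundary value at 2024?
The chart is viewed slightly from below, with some photo noise. At 2024 the upper boundary is at 378k.

378k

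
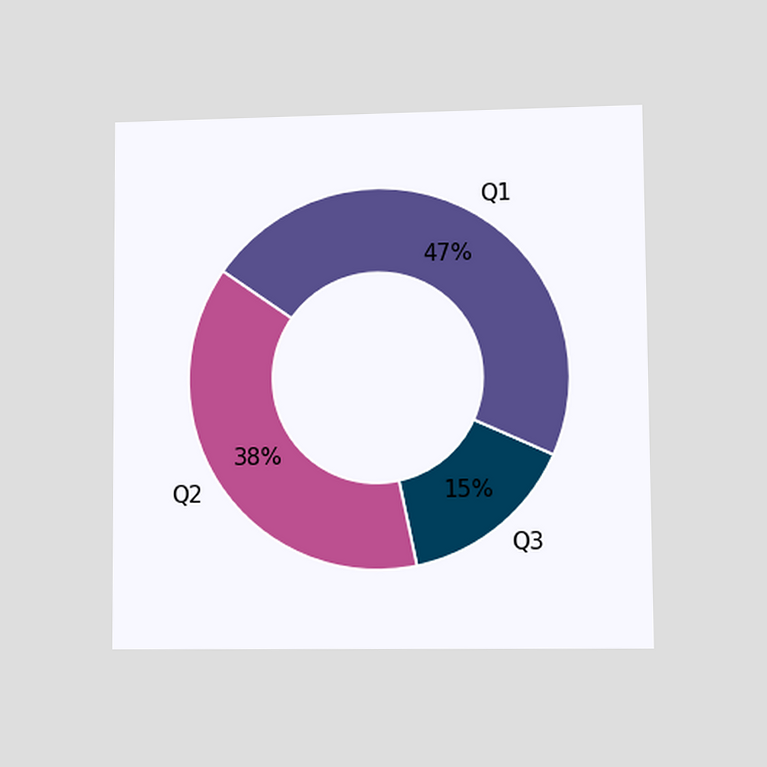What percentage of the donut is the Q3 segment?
The chart is viewed at a slight angle. The Q3 segment takes up 15% of the ring.

15%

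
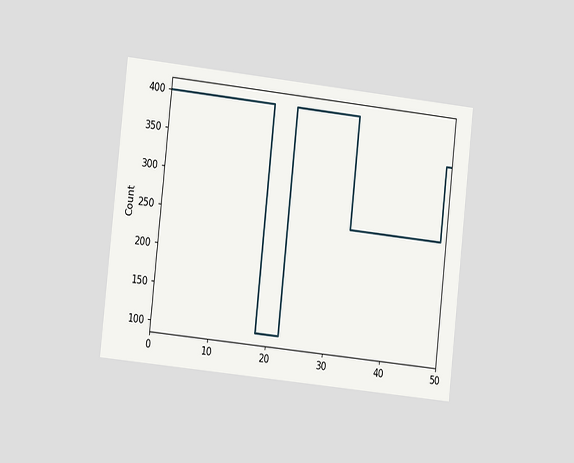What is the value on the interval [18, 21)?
The chart is tilted about 6° clockwise and viewed slightly from the left. On [18, 21) the step sits at 100.

100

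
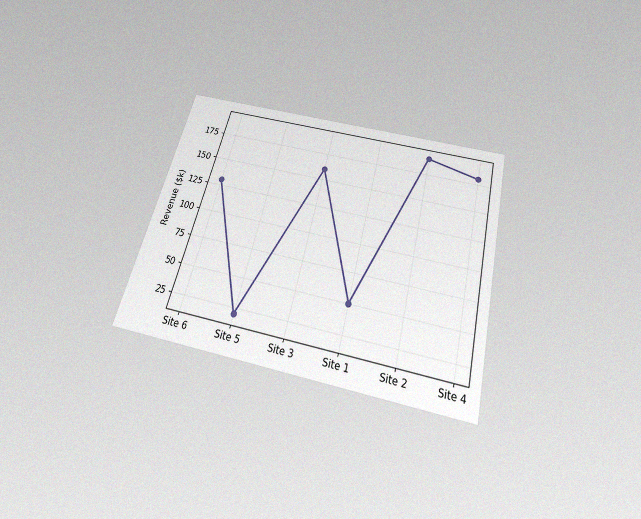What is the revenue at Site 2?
The chart is tilted about 14° clockwise and viewed slightly from below, with some photo noise. At Site 2, the line is at $190k.

$190k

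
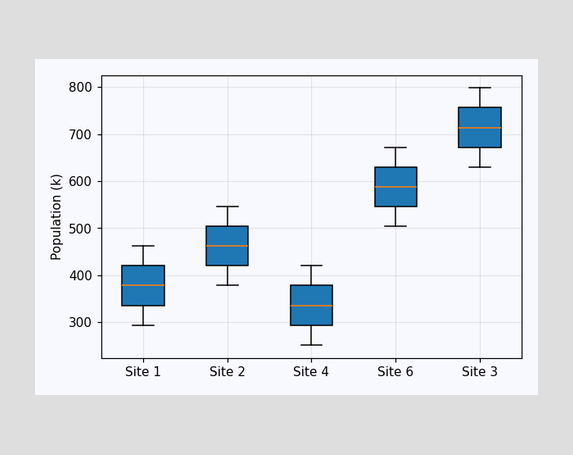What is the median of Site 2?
The median line in the Site 2 box sits at 462k.

462k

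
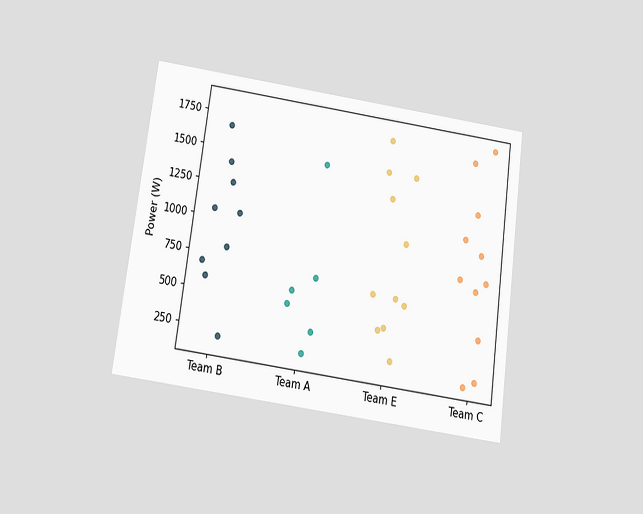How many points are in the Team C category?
11

The chart is tilted about 8° clockwise and viewed slightly from below. Counting the markers in the Team C column gives 11.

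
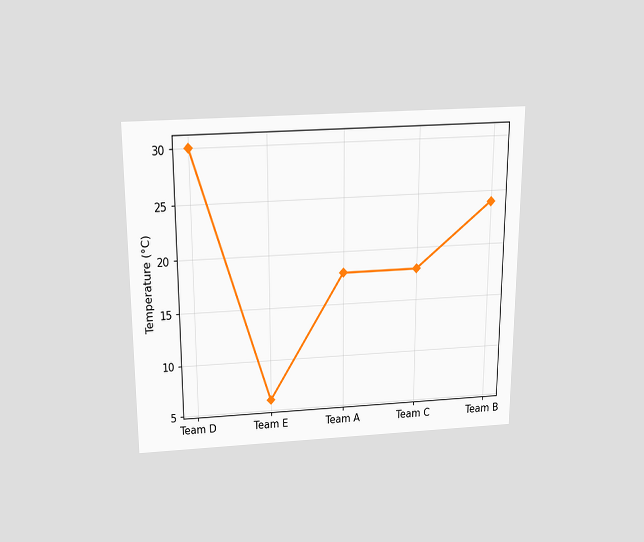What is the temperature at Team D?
30°C

The chart is viewed slightly from above. At Team D, the line is at 30°C.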